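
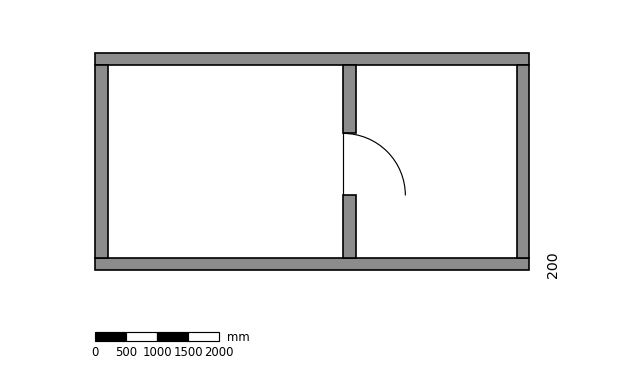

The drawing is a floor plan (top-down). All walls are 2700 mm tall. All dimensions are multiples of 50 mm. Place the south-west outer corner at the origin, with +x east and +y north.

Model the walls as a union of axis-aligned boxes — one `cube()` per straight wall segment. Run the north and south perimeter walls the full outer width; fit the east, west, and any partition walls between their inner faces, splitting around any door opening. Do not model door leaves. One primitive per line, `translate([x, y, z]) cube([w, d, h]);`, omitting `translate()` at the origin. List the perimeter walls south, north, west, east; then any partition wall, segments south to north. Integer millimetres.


cube([7000, 200, 2700]);
translate([0, 3300, 0]) cube([7000, 200, 2700]);
translate([0, 200, 0]) cube([200, 3100, 2700]);
translate([6800, 200, 0]) cube([200, 3100, 2700]);
translate([4000, 200, 0]) cube([200, 1000, 2700]);
translate([4000, 2200, 0]) cube([200, 1100, 2700]);


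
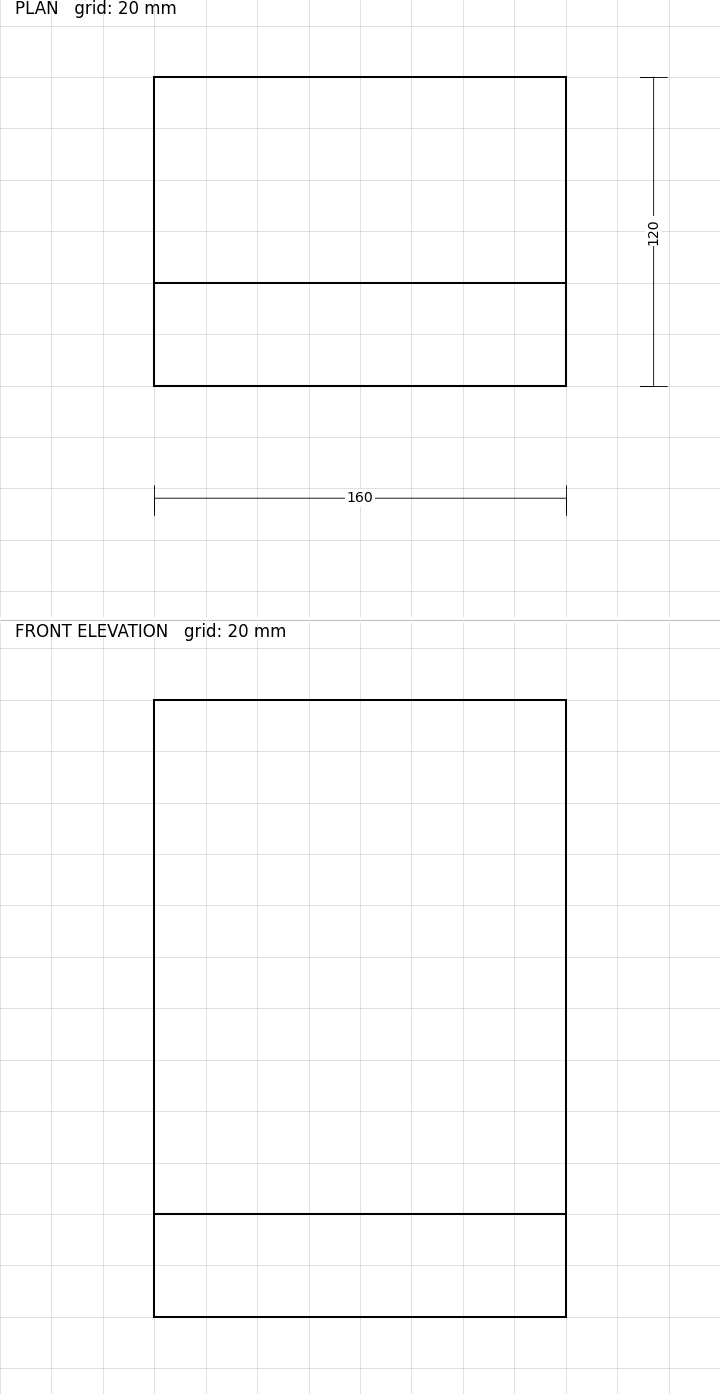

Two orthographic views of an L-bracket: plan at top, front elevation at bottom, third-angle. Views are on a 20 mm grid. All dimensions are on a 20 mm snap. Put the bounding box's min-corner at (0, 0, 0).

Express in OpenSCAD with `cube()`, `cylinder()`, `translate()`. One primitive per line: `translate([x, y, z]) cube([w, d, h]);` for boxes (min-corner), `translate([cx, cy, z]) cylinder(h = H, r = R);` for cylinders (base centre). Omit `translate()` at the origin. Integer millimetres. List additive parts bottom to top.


cube([160, 120, 40]);
translate([0, 0, 40]) cube([160, 40, 200]);


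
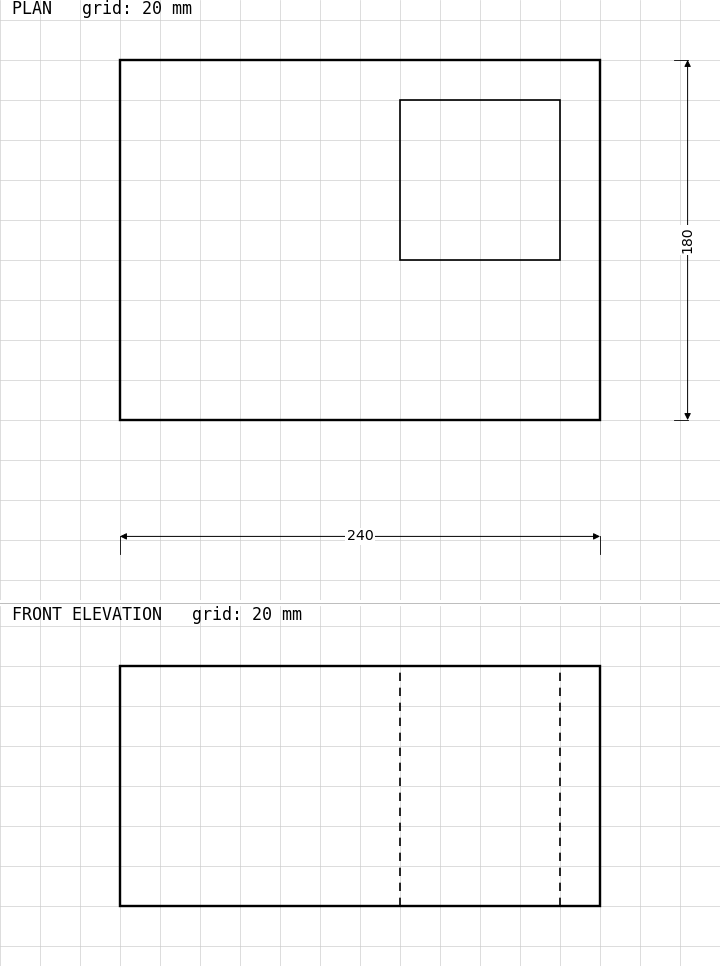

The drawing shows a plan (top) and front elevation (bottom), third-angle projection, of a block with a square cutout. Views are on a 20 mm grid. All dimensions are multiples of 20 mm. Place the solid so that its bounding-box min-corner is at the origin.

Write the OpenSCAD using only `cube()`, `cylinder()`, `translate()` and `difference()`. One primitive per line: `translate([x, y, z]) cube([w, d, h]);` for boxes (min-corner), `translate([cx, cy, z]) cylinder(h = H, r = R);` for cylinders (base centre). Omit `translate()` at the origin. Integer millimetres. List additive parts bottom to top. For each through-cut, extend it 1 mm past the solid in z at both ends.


difference() {
  cube([240, 180, 120]);
  translate([140, 80, -1]) cube([80, 80, 122]);
}


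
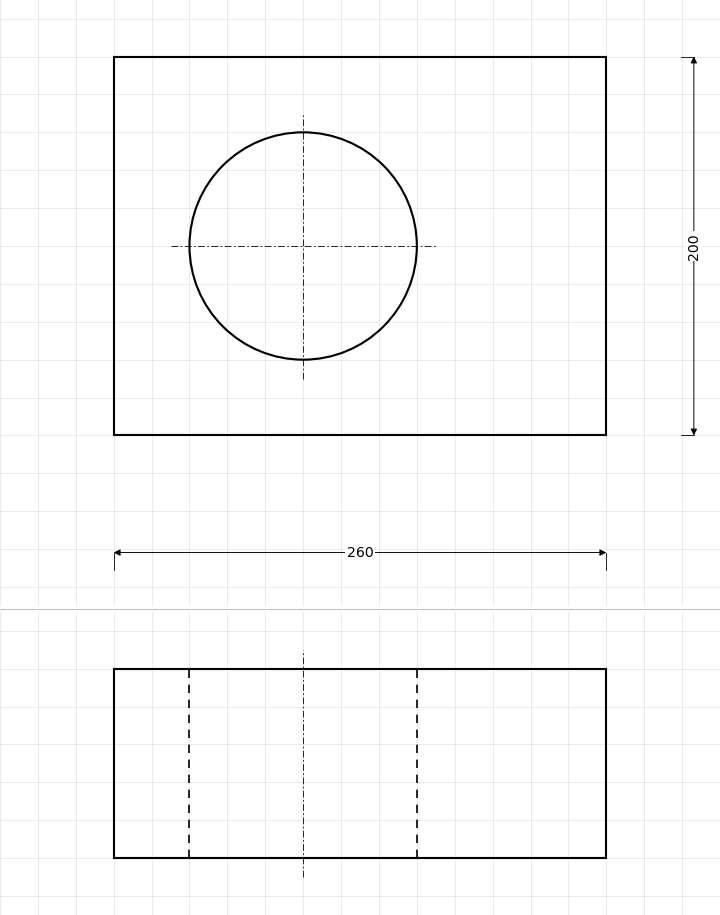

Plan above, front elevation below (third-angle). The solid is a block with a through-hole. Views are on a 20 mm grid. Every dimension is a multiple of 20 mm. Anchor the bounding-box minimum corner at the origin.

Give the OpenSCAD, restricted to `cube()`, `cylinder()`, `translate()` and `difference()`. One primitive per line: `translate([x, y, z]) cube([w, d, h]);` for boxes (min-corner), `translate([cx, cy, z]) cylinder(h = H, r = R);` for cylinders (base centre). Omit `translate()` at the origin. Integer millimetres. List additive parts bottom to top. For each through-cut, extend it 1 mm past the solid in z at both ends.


difference() {
  cube([260, 200, 100]);
  translate([100, 100, -1]) cylinder(h = 102, r = 60);
}


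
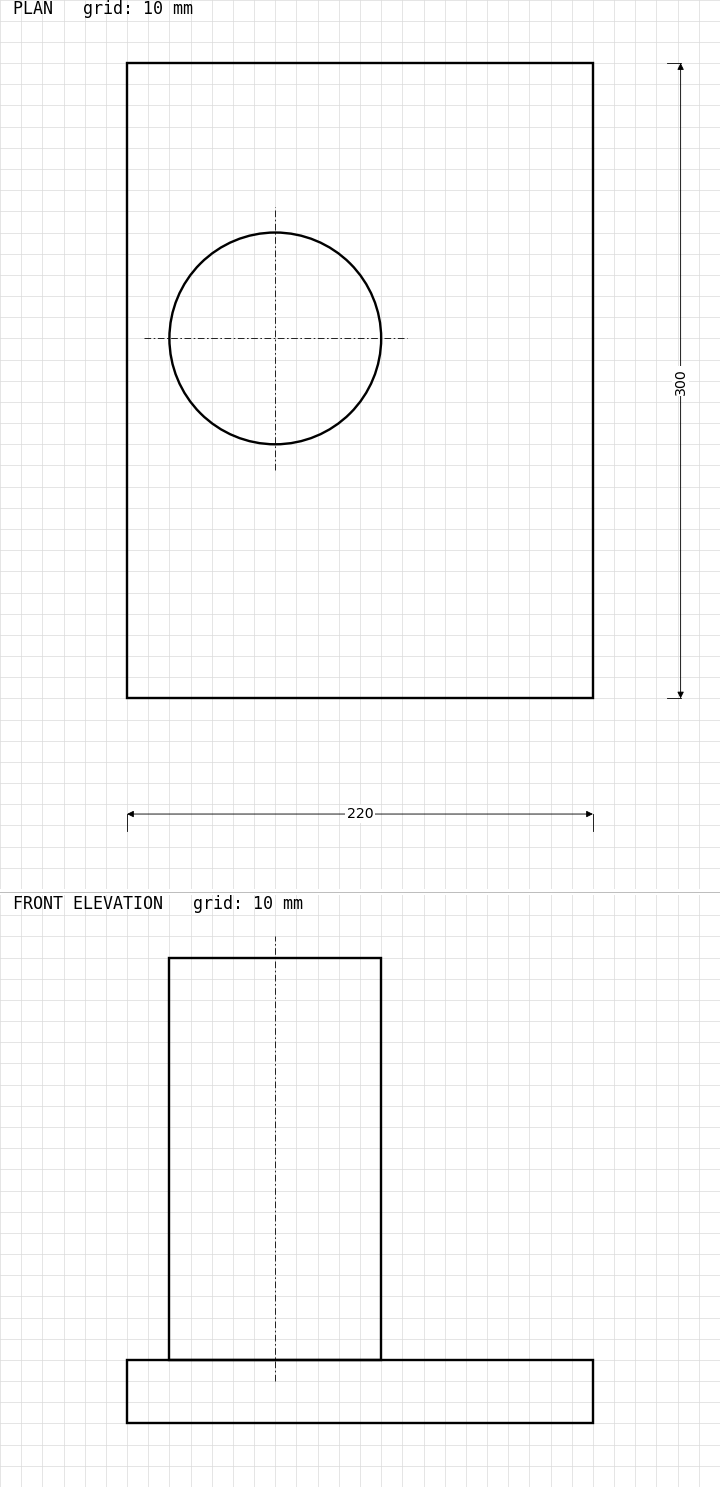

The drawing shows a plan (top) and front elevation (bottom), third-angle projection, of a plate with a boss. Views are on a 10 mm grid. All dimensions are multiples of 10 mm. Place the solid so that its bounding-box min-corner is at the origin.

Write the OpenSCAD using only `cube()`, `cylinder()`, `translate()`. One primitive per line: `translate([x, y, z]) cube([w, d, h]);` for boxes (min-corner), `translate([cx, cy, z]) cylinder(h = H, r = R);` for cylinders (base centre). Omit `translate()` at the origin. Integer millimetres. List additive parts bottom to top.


cube([220, 300, 30]);
translate([70, 170, 30]) cylinder(h = 190, r = 50);


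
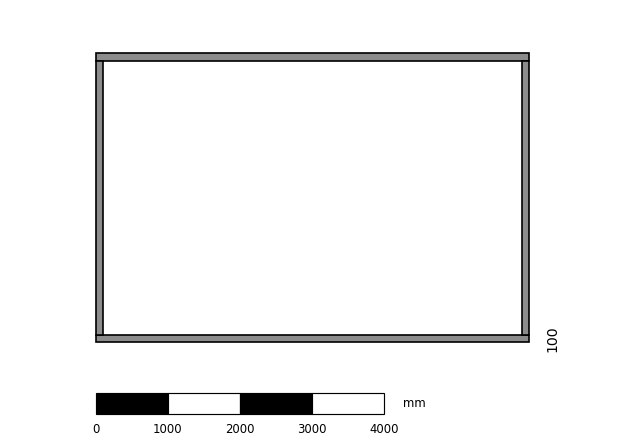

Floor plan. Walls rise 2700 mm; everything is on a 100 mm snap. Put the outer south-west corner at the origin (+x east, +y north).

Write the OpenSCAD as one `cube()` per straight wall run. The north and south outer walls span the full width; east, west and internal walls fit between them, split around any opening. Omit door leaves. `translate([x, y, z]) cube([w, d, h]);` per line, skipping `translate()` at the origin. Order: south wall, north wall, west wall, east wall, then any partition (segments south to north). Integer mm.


cube([6000, 100, 2700]);
translate([0, 3900, 0]) cube([6000, 100, 2700]);
translate([0, 100, 0]) cube([100, 3800, 2700]);
translate([5900, 100, 0]) cube([100, 3800, 2700]);


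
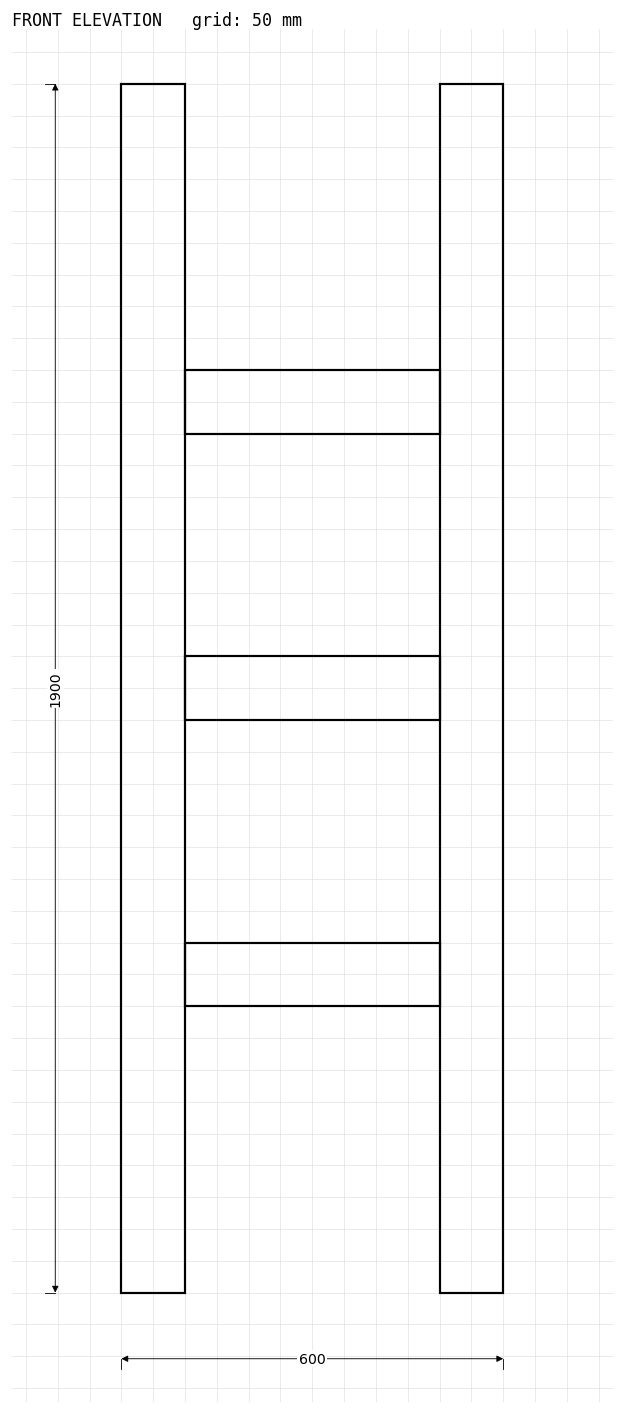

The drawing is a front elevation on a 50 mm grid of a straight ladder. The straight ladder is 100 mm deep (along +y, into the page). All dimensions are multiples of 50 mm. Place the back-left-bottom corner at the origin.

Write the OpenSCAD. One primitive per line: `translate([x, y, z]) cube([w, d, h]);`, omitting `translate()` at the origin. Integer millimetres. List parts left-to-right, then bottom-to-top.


cube([100, 100, 1900]);
translate([100, 0, 450]) cube([400, 100, 100]);
translate([100, 0, 900]) cube([400, 100, 100]);
translate([100, 0, 1350]) cube([400, 100, 100]);
translate([500, 0, 0]) cube([100, 100, 1900]);


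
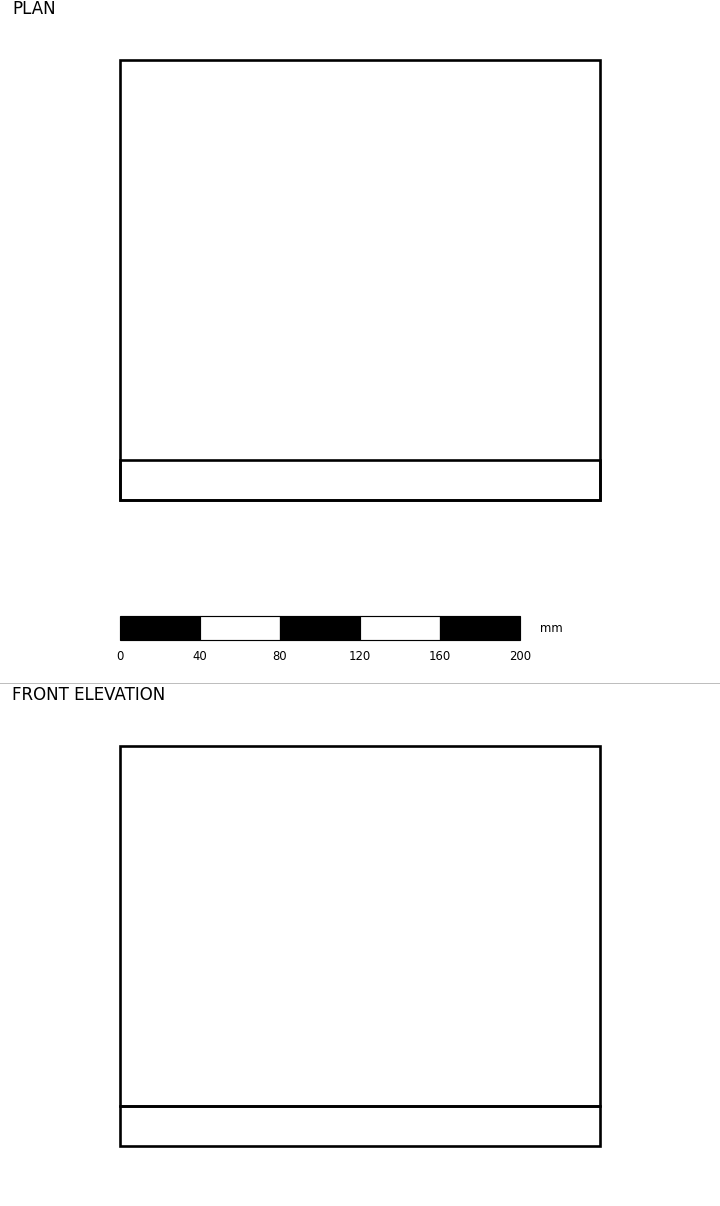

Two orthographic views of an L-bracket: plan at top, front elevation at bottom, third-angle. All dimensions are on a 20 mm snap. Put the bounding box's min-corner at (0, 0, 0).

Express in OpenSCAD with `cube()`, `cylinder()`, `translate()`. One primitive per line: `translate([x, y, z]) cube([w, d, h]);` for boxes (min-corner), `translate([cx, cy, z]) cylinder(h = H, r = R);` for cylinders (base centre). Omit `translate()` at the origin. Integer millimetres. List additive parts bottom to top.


cube([240, 220, 20]);
translate([0, 0, 20]) cube([240, 20, 180]);


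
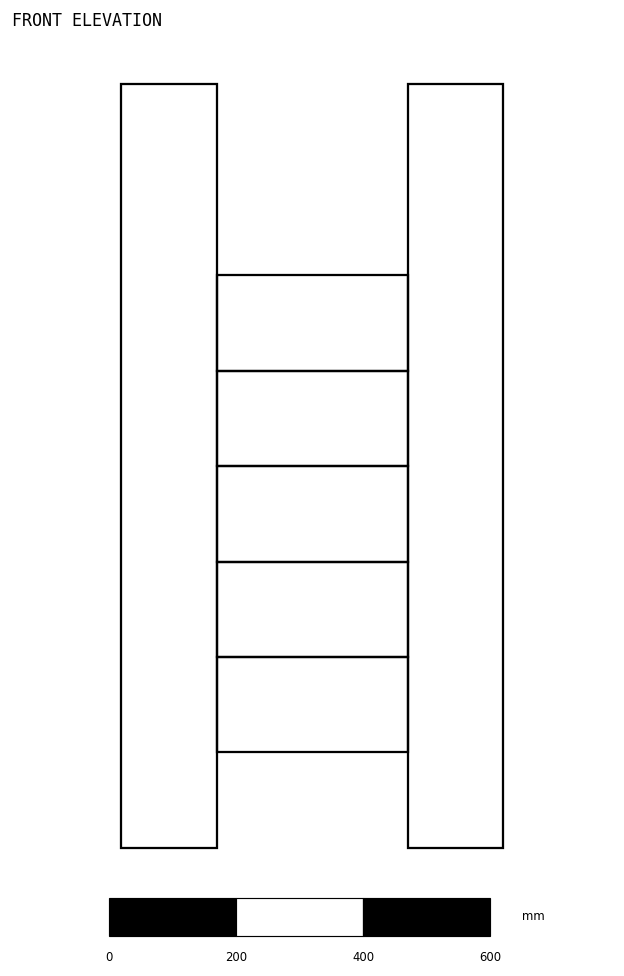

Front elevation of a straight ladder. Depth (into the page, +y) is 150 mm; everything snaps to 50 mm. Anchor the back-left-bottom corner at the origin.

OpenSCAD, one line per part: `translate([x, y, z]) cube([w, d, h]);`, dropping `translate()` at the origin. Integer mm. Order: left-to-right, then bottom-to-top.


cube([150, 150, 1200]);
translate([150, 0, 150]) cube([300, 150, 150]);
translate([150, 0, 300]) cube([300, 150, 150]);
translate([150, 0, 450]) cube([300, 150, 150]);
translate([150, 0, 600]) cube([300, 150, 150]);
translate([150, 0, 750]) cube([300, 150, 150]);
translate([450, 0, 0]) cube([150, 150, 1200]);


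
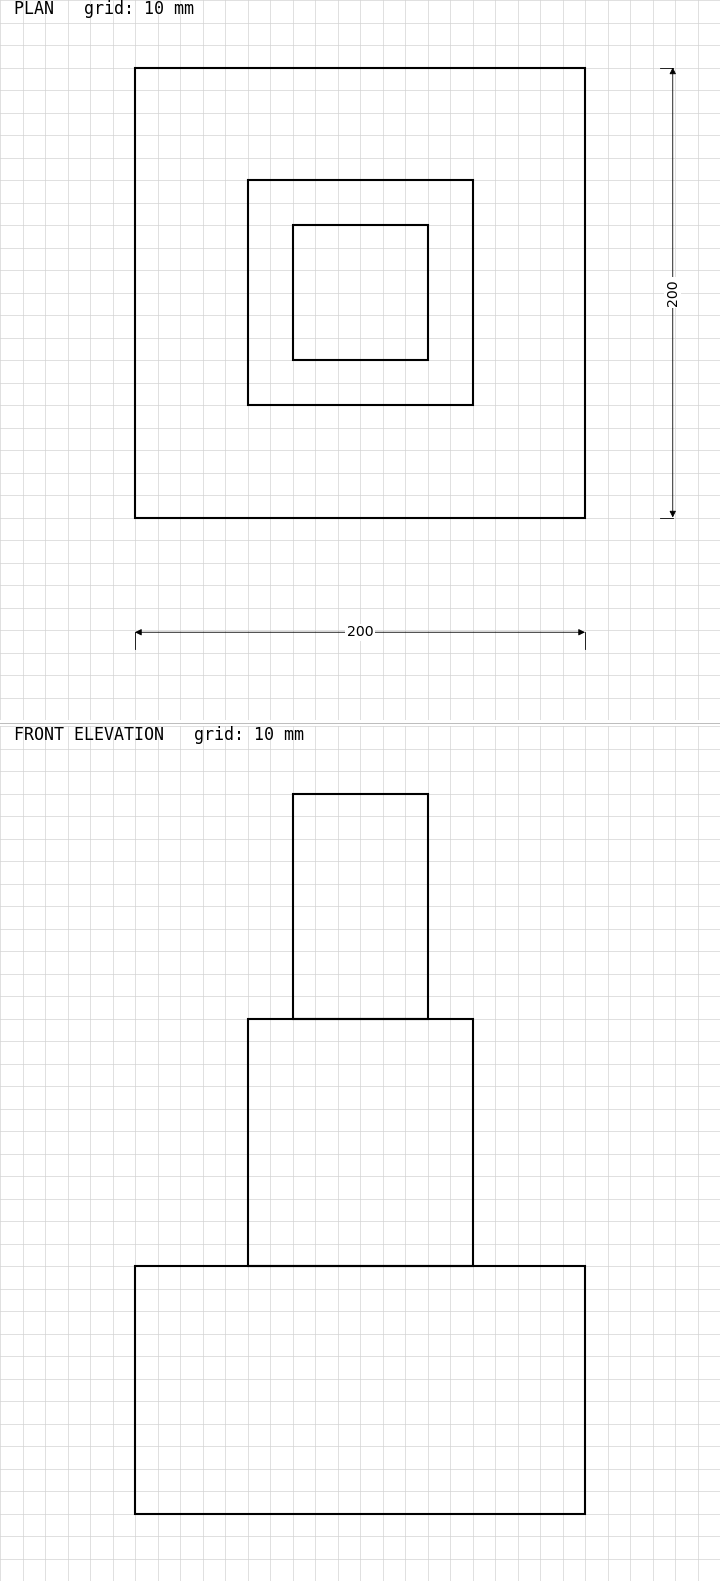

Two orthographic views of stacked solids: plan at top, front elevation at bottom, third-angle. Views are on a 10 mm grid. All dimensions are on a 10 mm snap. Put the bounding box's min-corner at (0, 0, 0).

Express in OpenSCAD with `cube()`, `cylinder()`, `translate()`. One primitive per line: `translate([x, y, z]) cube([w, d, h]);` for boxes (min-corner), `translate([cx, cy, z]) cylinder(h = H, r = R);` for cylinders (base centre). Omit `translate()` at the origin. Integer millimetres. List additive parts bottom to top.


cube([200, 200, 110]);
translate([50, 50, 110]) cube([100, 100, 110]);
translate([70, 70, 220]) cube([60, 60, 100]);


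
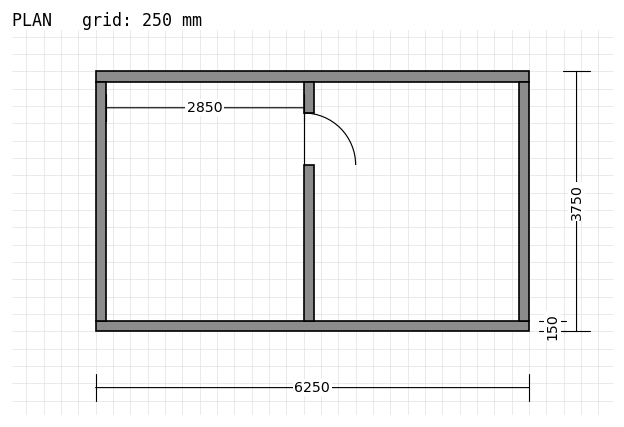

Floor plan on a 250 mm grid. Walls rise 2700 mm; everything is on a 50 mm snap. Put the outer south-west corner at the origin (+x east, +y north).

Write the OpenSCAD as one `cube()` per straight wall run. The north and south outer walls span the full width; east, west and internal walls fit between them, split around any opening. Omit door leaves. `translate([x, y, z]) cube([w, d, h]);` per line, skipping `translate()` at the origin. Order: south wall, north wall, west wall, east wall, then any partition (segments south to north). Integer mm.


cube([6250, 150, 2700]);
translate([0, 3600, 0]) cube([6250, 150, 2700]);
translate([0, 150, 0]) cube([150, 3450, 2700]);
translate([6100, 150, 0]) cube([150, 3450, 2700]);
translate([3000, 150, 0]) cube([150, 2250, 2700]);
translate([3000, 3150, 0]) cube([150, 450, 2700]);


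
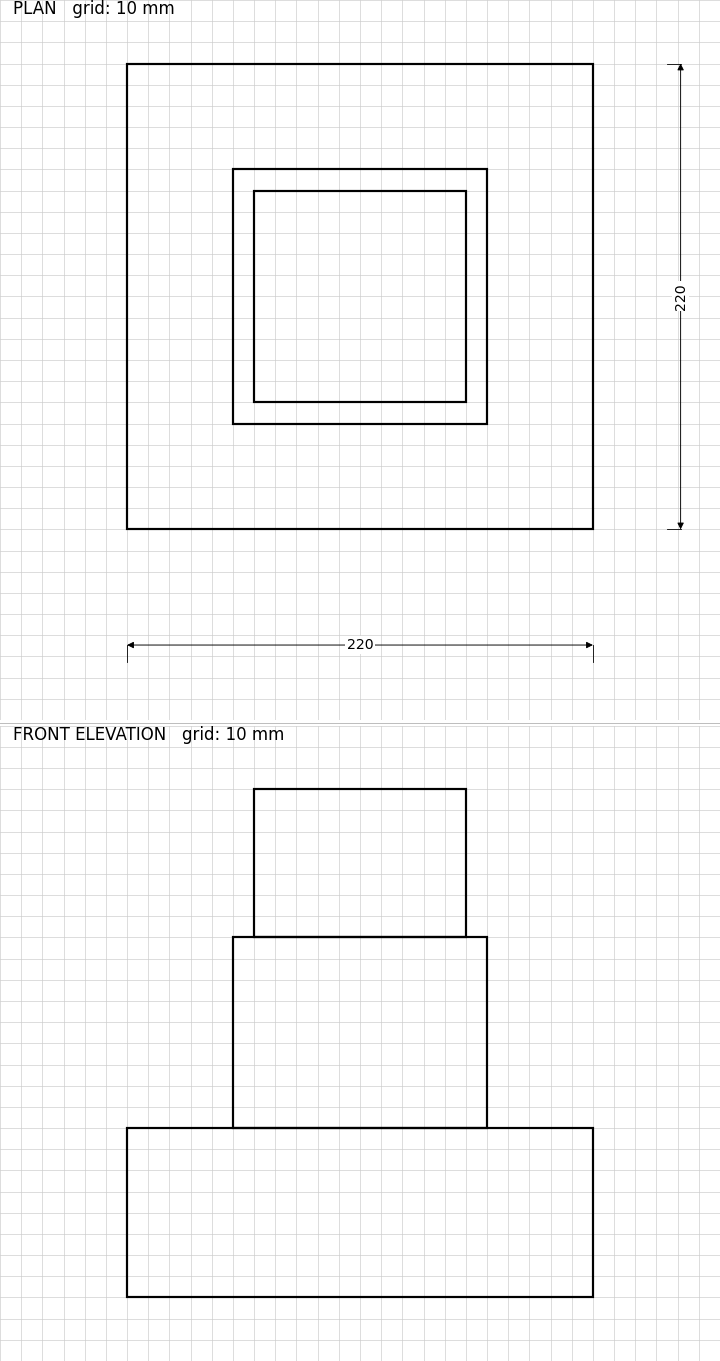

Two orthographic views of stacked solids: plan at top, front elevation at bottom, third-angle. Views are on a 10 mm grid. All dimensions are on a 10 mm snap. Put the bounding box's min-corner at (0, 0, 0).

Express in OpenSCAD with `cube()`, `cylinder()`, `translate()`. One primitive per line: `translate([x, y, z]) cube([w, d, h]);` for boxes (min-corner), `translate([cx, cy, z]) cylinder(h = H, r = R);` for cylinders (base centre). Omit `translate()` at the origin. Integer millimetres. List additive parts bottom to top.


cube([220, 220, 80]);
translate([50, 50, 80]) cube([120, 120, 90]);
translate([60, 60, 170]) cube([100, 100, 70]);


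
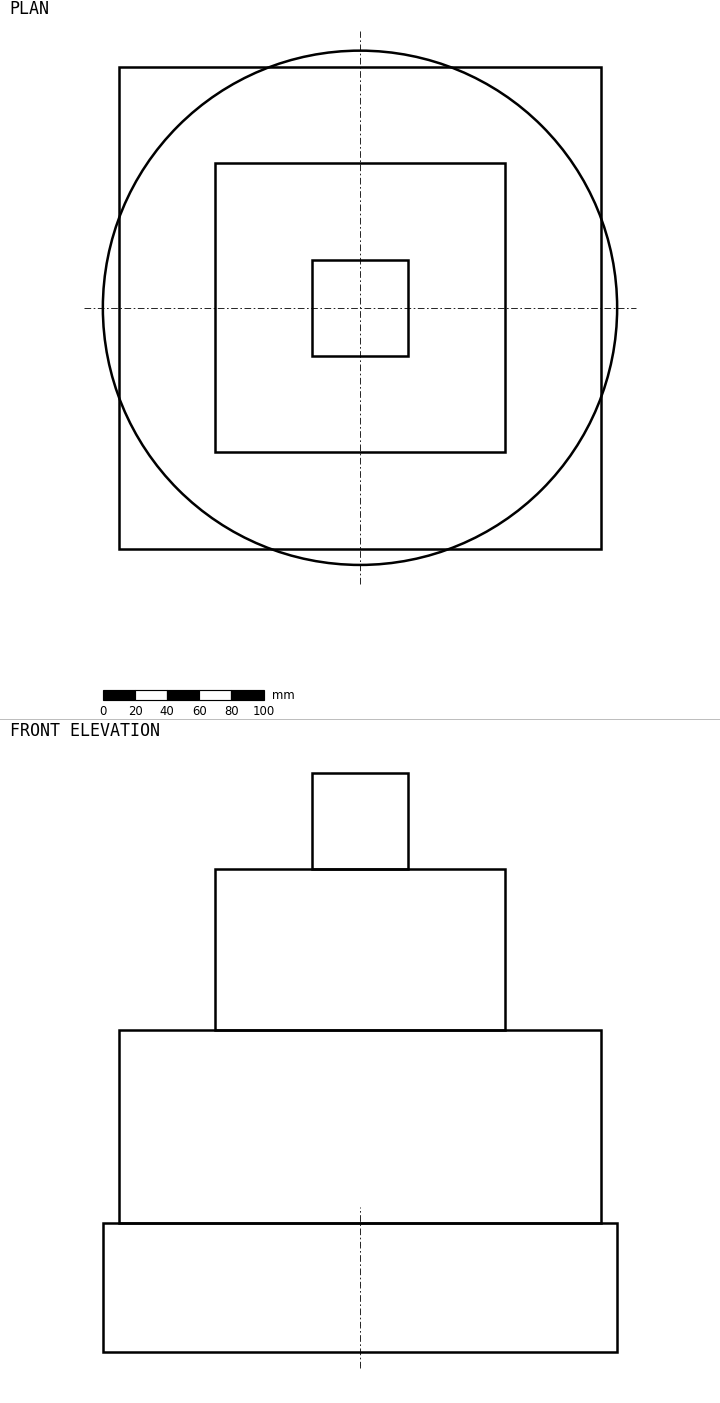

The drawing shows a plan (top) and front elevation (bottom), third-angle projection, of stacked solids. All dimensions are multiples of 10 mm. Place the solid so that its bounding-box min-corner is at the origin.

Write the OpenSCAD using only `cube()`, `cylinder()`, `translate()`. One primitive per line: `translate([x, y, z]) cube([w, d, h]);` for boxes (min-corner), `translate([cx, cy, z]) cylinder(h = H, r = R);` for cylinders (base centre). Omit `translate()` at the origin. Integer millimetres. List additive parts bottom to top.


translate([160, 160, 0]) cylinder(h = 80, r = 160);
translate([10, 10, 80]) cube([300, 300, 120]);
translate([70, 70, 200]) cube([180, 180, 100]);
translate([130, 130, 300]) cube([60, 60, 60]);


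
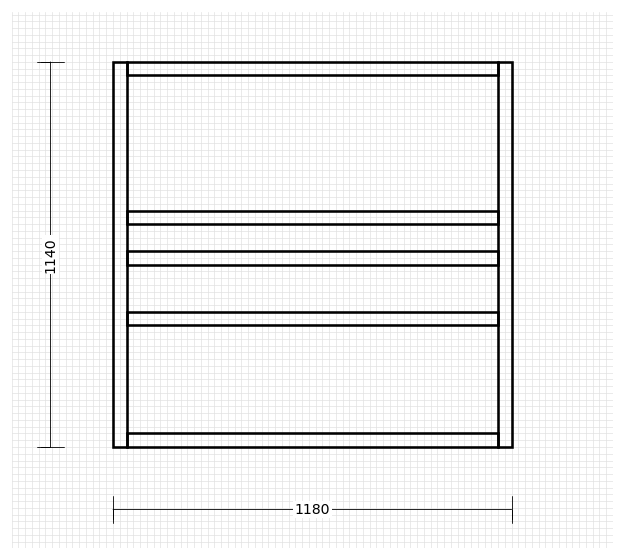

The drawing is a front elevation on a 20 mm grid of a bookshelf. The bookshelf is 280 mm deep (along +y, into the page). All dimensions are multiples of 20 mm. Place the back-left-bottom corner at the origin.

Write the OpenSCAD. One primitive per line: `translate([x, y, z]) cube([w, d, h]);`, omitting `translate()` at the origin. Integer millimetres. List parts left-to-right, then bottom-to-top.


cube([40, 280, 1140]);
translate([40, 0, 0]) cube([1100, 280, 40]);
translate([40, 0, 360]) cube([1100, 280, 40]);
translate([40, 0, 540]) cube([1100, 280, 40]);
translate([40, 0, 660]) cube([1100, 280, 40]);
translate([40, 0, 1100]) cube([1100, 280, 40]);
translate([1140, 0, 0]) cube([40, 280, 1140]);


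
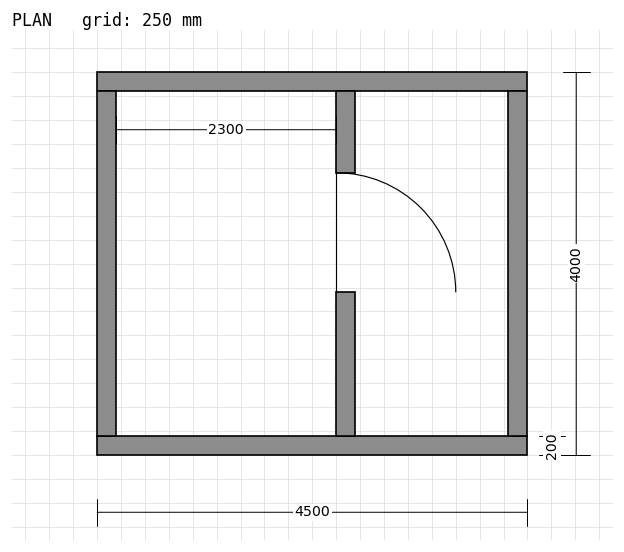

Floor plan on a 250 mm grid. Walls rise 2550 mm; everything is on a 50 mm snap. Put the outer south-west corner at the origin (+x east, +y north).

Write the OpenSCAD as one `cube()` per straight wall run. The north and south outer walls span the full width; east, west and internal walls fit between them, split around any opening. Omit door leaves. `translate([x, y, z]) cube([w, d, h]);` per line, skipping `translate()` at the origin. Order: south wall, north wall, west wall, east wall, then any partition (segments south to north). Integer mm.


cube([4500, 200, 2550]);
translate([0, 3800, 0]) cube([4500, 200, 2550]);
translate([0, 200, 0]) cube([200, 3600, 2550]);
translate([4300, 200, 0]) cube([200, 3600, 2550]);
translate([2500, 200, 0]) cube([200, 1500, 2550]);
translate([2500, 2950, 0]) cube([200, 850, 2550]);


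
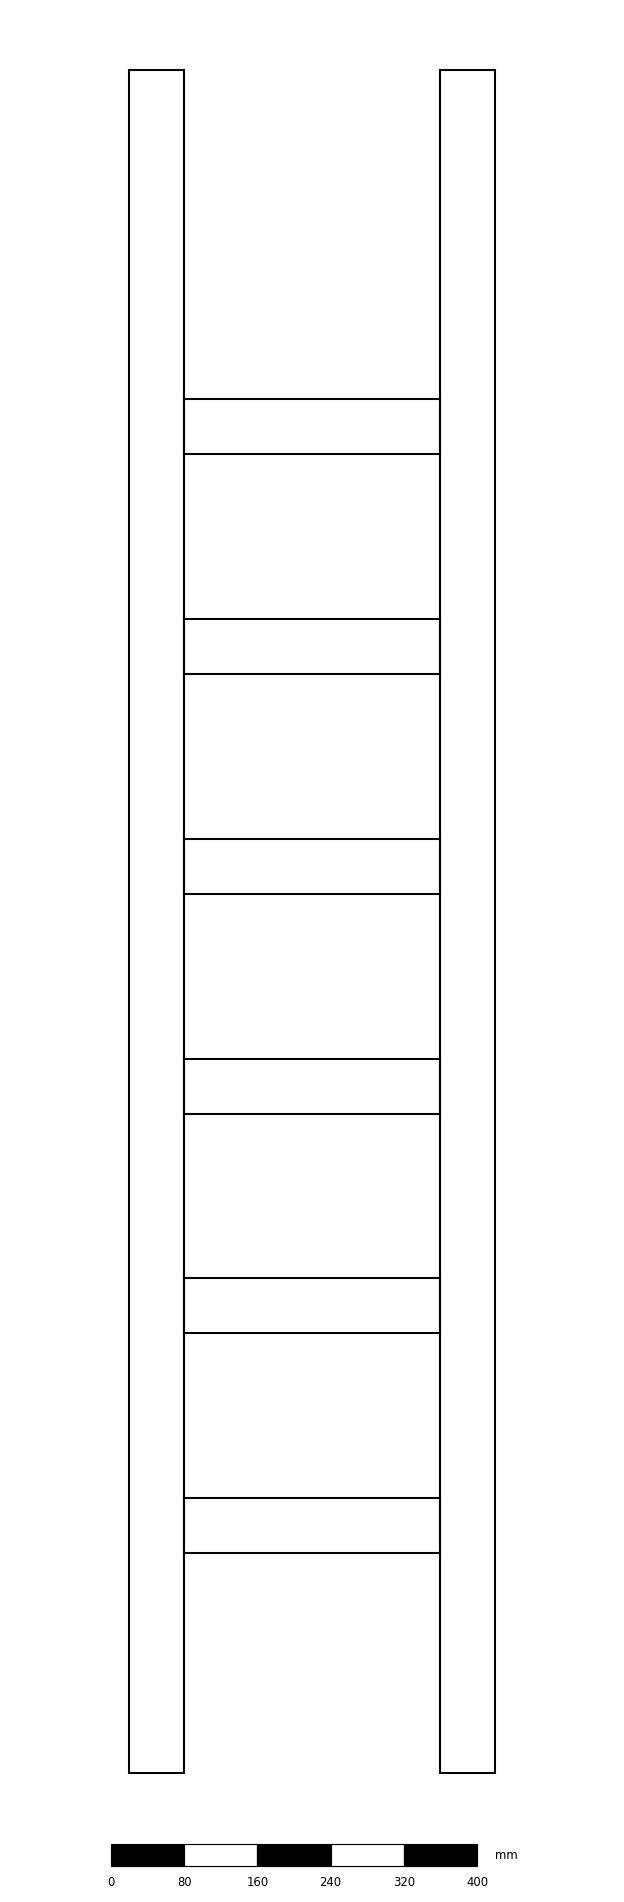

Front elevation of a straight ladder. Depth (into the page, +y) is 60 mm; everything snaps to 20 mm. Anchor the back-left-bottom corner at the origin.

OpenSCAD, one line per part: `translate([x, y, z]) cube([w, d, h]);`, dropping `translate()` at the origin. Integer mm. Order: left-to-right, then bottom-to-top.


cube([60, 60, 1860]);
translate([60, 0, 240]) cube([280, 60, 60]);
translate([60, 0, 480]) cube([280, 60, 60]);
translate([60, 0, 720]) cube([280, 60, 60]);
translate([60, 0, 960]) cube([280, 60, 60]);
translate([60, 0, 1200]) cube([280, 60, 60]);
translate([60, 0, 1440]) cube([280, 60, 60]);
translate([340, 0, 0]) cube([60, 60, 1860]);


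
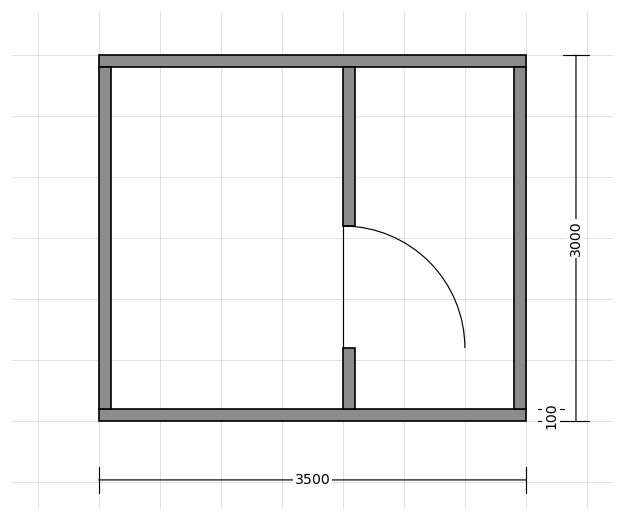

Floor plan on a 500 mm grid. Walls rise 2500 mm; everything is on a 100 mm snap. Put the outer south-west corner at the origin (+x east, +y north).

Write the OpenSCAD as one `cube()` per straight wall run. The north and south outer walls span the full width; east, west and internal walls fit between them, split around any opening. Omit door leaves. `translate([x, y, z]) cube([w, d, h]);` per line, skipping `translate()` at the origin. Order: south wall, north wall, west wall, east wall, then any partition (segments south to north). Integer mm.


cube([3500, 100, 2500]);
translate([0, 2900, 0]) cube([3500, 100, 2500]);
translate([0, 100, 0]) cube([100, 2800, 2500]);
translate([3400, 100, 0]) cube([100, 2800, 2500]);
translate([2000, 100, 0]) cube([100, 500, 2500]);
translate([2000, 1600, 0]) cube([100, 1300, 2500]);


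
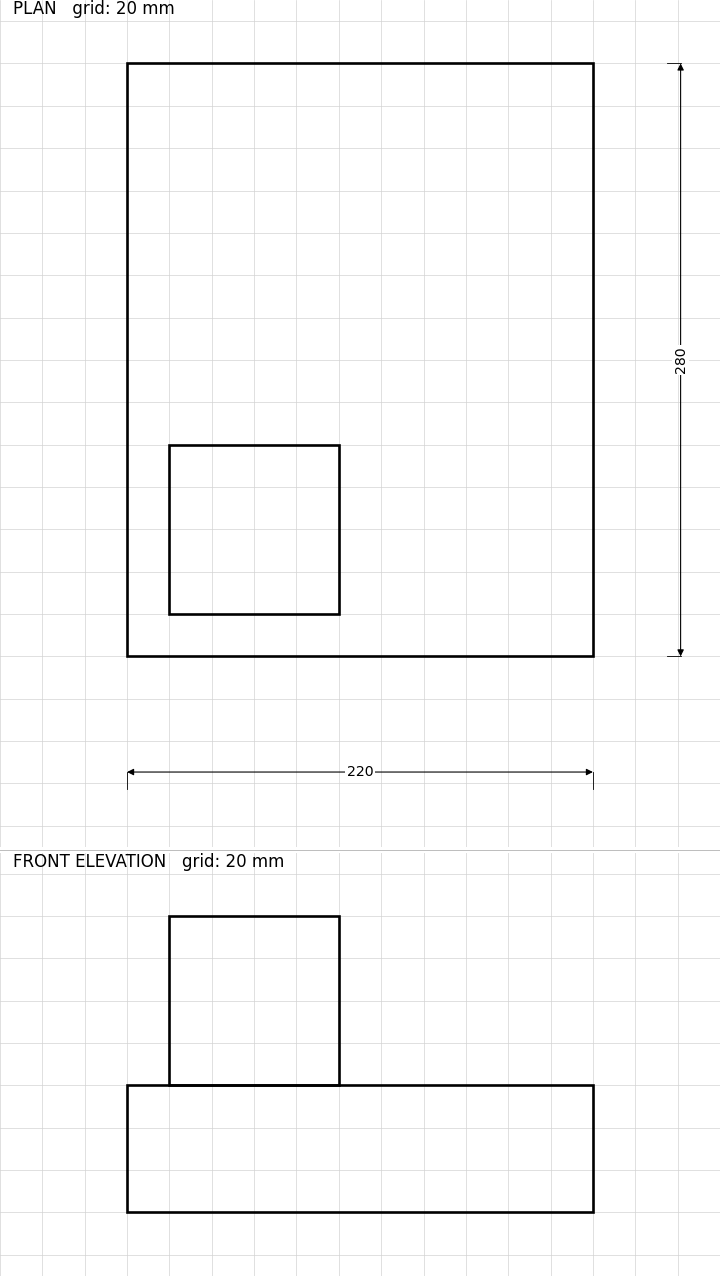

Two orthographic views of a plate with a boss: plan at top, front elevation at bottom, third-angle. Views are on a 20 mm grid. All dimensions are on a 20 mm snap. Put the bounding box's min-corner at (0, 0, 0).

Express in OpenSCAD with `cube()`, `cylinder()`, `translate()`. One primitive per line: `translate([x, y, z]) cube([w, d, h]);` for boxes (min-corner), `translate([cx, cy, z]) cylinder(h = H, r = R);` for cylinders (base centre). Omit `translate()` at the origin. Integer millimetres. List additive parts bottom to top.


cube([220, 280, 60]);
translate([20, 20, 60]) cube([80, 80, 80]);


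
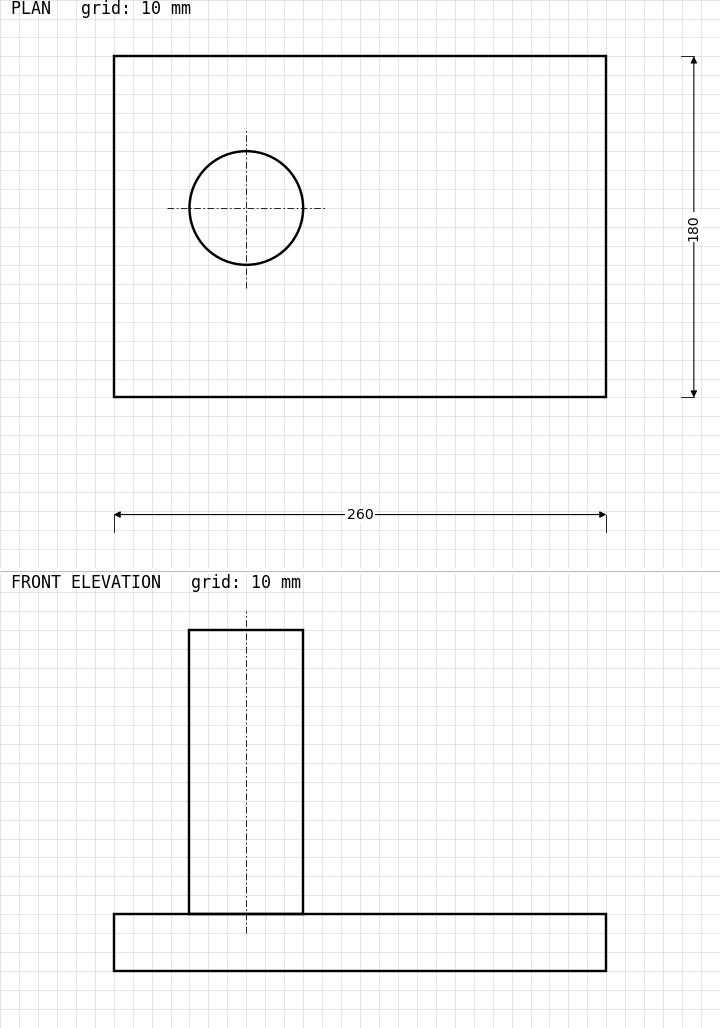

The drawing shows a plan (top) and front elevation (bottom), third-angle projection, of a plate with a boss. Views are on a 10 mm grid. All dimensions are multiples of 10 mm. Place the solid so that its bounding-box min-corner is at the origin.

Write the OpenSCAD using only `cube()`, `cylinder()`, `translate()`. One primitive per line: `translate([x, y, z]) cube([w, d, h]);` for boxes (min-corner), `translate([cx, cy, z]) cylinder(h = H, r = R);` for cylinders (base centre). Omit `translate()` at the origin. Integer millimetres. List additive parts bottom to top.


cube([260, 180, 30]);
translate([70, 100, 30]) cylinder(h = 150, r = 30);


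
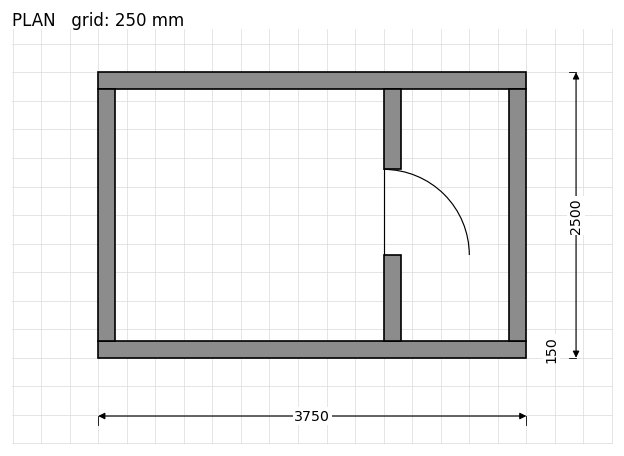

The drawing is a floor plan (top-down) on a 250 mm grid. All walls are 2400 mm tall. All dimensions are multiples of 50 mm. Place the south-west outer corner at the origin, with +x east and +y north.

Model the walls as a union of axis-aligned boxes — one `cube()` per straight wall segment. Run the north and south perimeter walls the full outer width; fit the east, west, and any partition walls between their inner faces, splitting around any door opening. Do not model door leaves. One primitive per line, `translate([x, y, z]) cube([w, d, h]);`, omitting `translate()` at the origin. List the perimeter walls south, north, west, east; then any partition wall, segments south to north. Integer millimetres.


cube([3750, 150, 2400]);
translate([0, 2350, 0]) cube([3750, 150, 2400]);
translate([0, 150, 0]) cube([150, 2200, 2400]);
translate([3600, 150, 0]) cube([150, 2200, 2400]);
translate([2500, 150, 0]) cube([150, 750, 2400]);
translate([2500, 1650, 0]) cube([150, 700, 2400]);


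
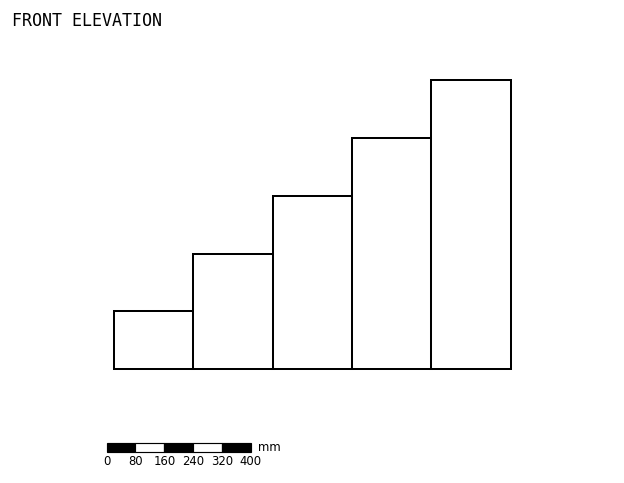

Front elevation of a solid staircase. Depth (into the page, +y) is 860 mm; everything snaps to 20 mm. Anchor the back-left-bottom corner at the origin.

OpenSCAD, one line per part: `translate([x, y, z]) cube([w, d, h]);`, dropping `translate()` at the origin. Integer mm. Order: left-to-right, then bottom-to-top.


cube([220, 860, 160]);
translate([220, 0, 0]) cube([220, 860, 320]);
translate([440, 0, 0]) cube([220, 860, 480]);
translate([660, 0, 0]) cube([220, 860, 640]);
translate([880, 0, 0]) cube([220, 860, 800]);


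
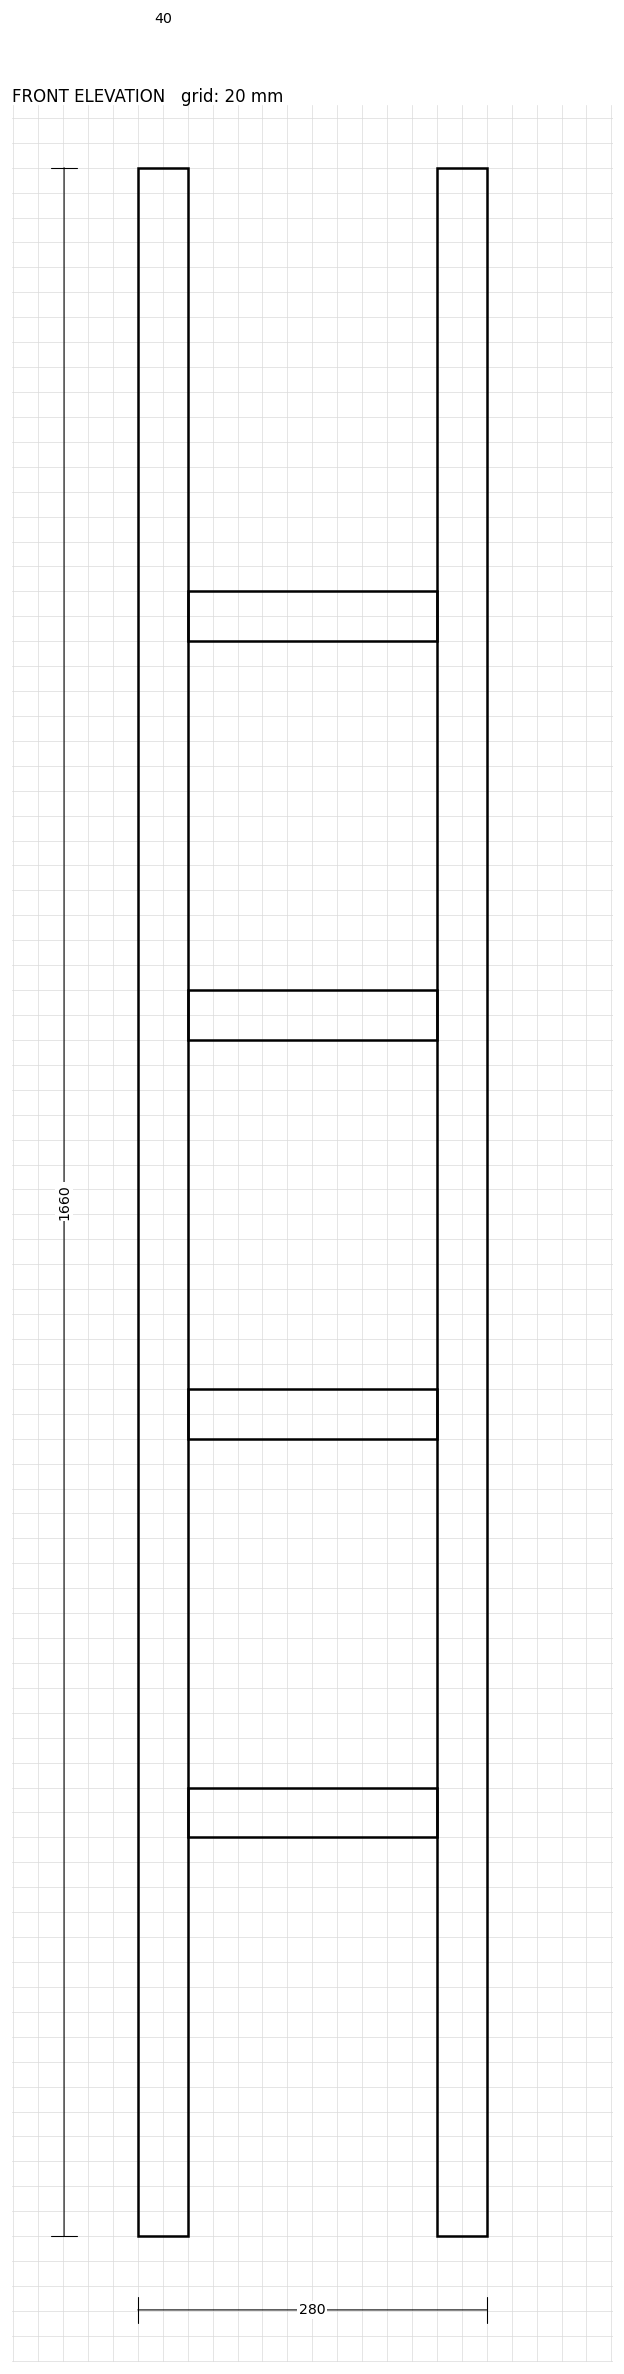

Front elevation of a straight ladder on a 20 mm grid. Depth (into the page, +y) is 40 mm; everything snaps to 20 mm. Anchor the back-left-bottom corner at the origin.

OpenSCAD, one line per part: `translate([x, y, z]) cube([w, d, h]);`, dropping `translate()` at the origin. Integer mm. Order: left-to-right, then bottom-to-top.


cube([40, 40, 1660]);
translate([40, 0, 320]) cube([200, 40, 40]);
translate([40, 0, 640]) cube([200, 40, 40]);
translate([40, 0, 960]) cube([200, 40, 40]);
translate([40, 0, 1280]) cube([200, 40, 40]);
translate([240, 0, 0]) cube([40, 40, 1660]);


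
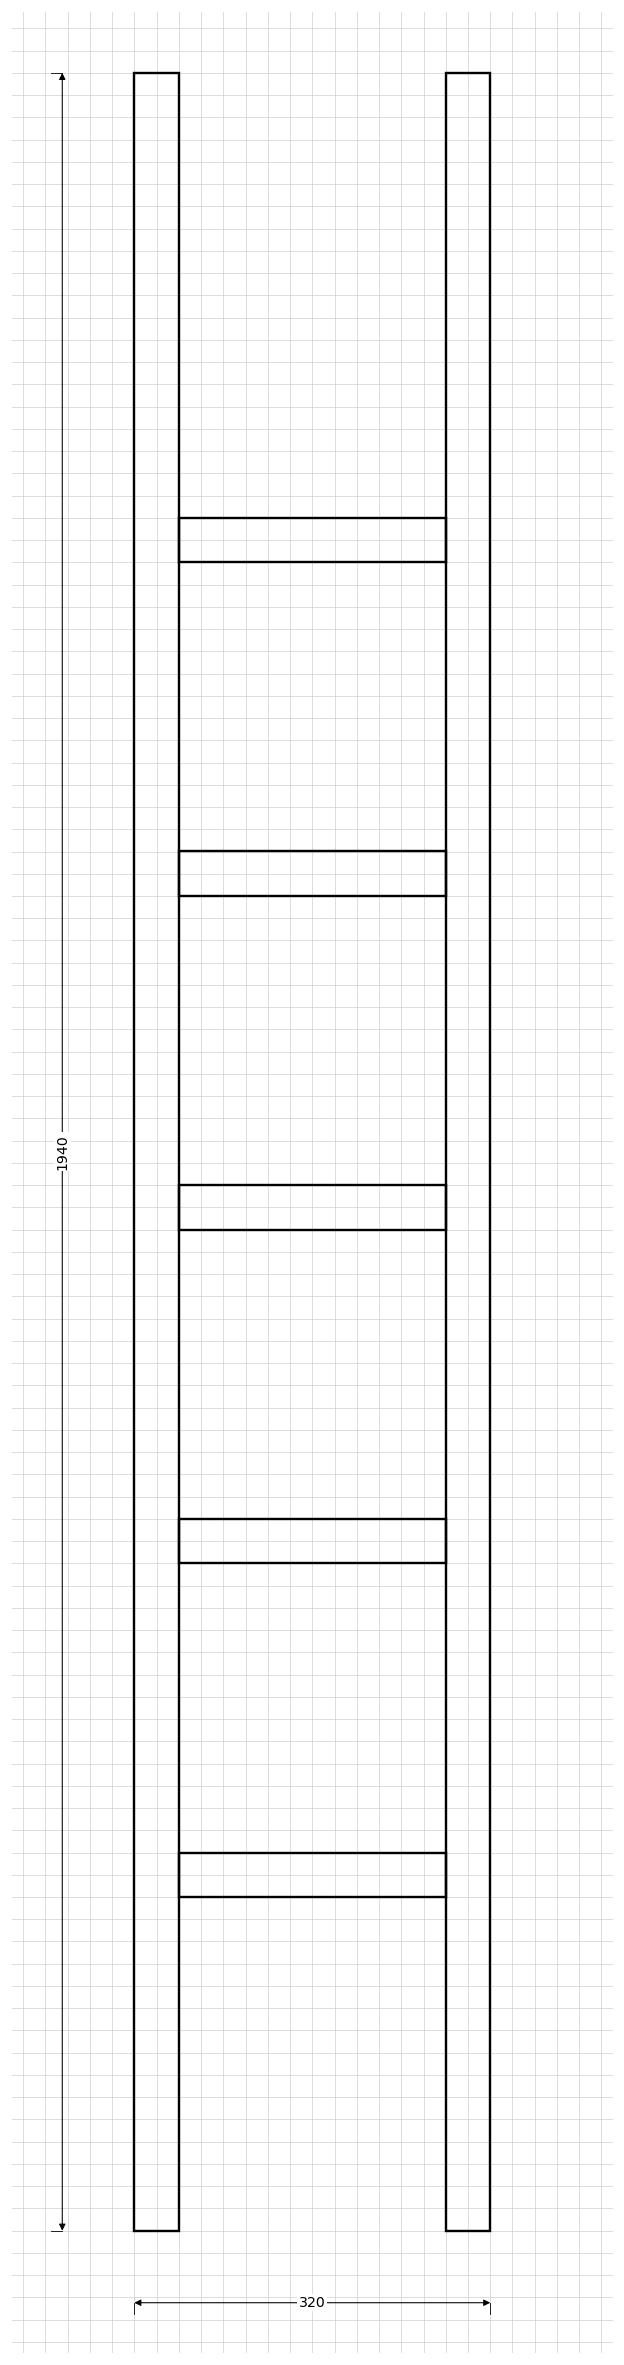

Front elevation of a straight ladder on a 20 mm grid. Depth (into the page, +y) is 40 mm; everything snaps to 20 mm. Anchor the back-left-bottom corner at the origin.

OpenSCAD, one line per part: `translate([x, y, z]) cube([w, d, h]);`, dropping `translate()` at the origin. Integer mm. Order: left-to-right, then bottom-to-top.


cube([40, 40, 1940]);
translate([40, 0, 300]) cube([240, 40, 40]);
translate([40, 0, 600]) cube([240, 40, 40]);
translate([40, 0, 900]) cube([240, 40, 40]);
translate([40, 0, 1200]) cube([240, 40, 40]);
translate([40, 0, 1500]) cube([240, 40, 40]);
translate([280, 0, 0]) cube([40, 40, 1940]);


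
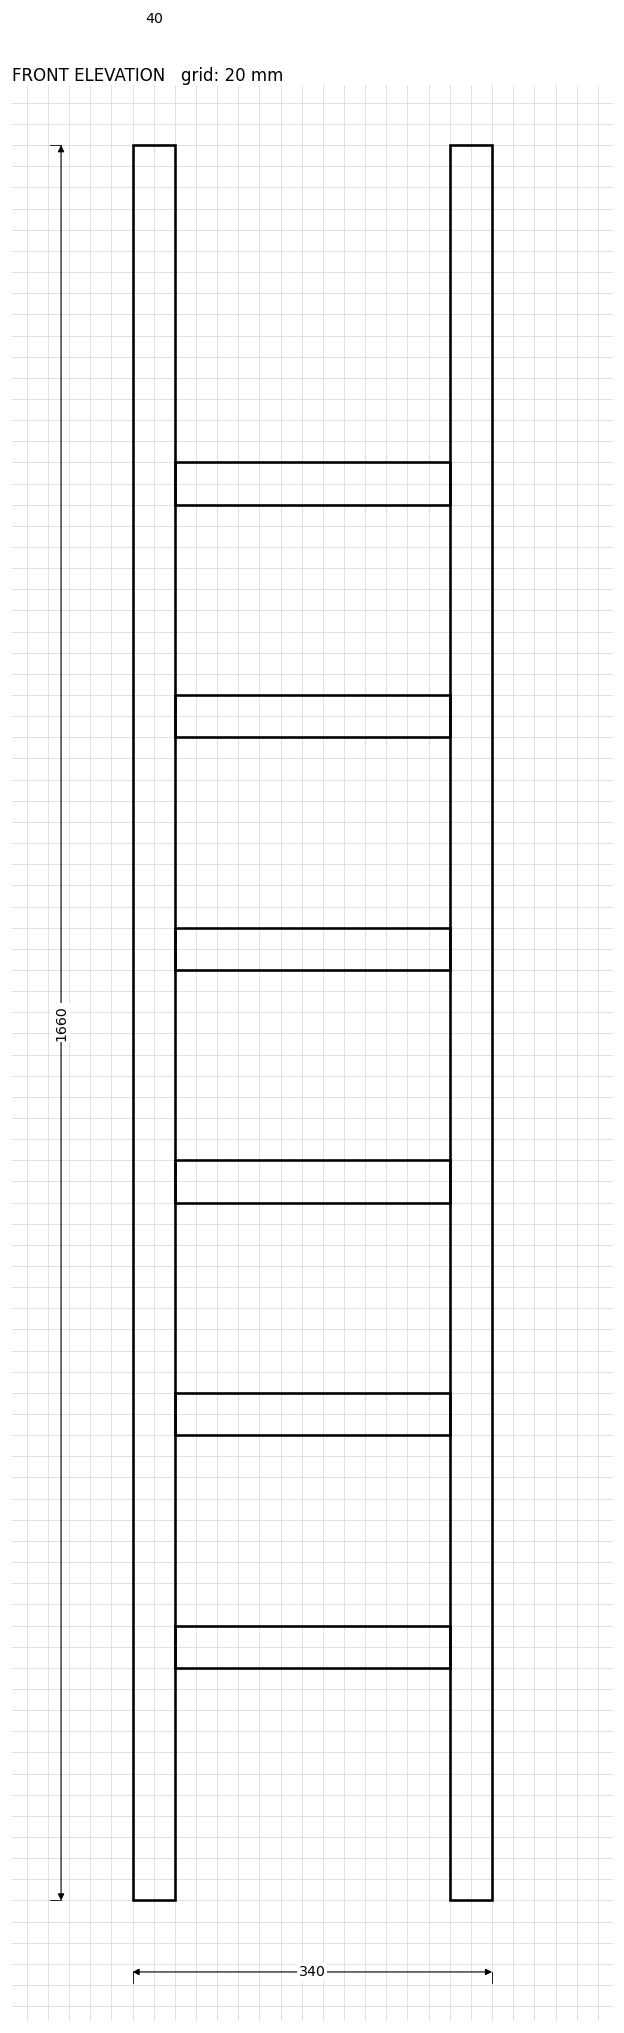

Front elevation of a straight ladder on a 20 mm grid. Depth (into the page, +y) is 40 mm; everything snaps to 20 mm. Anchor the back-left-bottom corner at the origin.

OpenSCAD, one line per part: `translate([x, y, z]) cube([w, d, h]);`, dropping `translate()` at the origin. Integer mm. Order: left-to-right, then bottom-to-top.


cube([40, 40, 1660]);
translate([40, 0, 220]) cube([260, 40, 40]);
translate([40, 0, 440]) cube([260, 40, 40]);
translate([40, 0, 660]) cube([260, 40, 40]);
translate([40, 0, 880]) cube([260, 40, 40]);
translate([40, 0, 1100]) cube([260, 40, 40]);
translate([40, 0, 1320]) cube([260, 40, 40]);
translate([300, 0, 0]) cube([40, 40, 1660]);


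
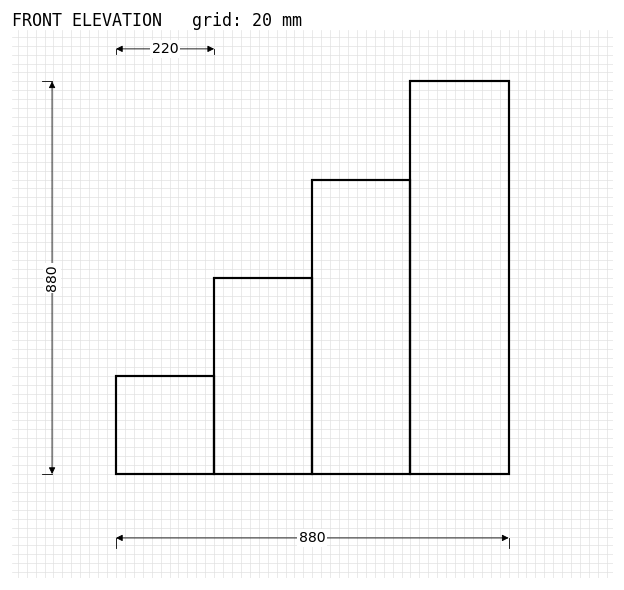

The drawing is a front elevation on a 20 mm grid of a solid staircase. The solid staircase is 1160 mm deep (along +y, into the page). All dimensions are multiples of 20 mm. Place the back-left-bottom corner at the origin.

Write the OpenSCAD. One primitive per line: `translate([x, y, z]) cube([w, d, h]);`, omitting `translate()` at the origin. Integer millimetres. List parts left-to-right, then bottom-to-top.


cube([220, 1160, 220]);
translate([220, 0, 0]) cube([220, 1160, 440]);
translate([440, 0, 0]) cube([220, 1160, 660]);
translate([660, 0, 0]) cube([220, 1160, 880]);


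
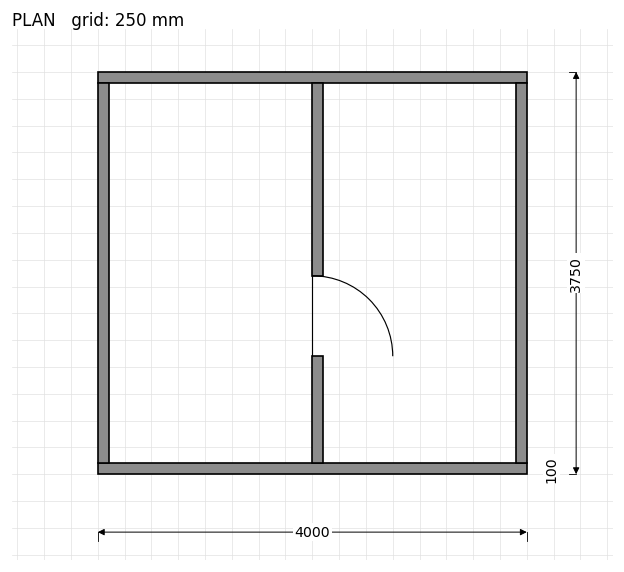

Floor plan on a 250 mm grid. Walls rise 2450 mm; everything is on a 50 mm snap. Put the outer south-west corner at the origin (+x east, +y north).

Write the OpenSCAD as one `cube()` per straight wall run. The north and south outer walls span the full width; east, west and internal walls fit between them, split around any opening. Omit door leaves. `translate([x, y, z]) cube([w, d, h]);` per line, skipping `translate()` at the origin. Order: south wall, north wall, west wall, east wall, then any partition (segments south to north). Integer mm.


cube([4000, 100, 2450]);
translate([0, 3650, 0]) cube([4000, 100, 2450]);
translate([0, 100, 0]) cube([100, 3550, 2450]);
translate([3900, 100, 0]) cube([100, 3550, 2450]);
translate([2000, 100, 0]) cube([100, 1000, 2450]);
translate([2000, 1850, 0]) cube([100, 1800, 2450]);


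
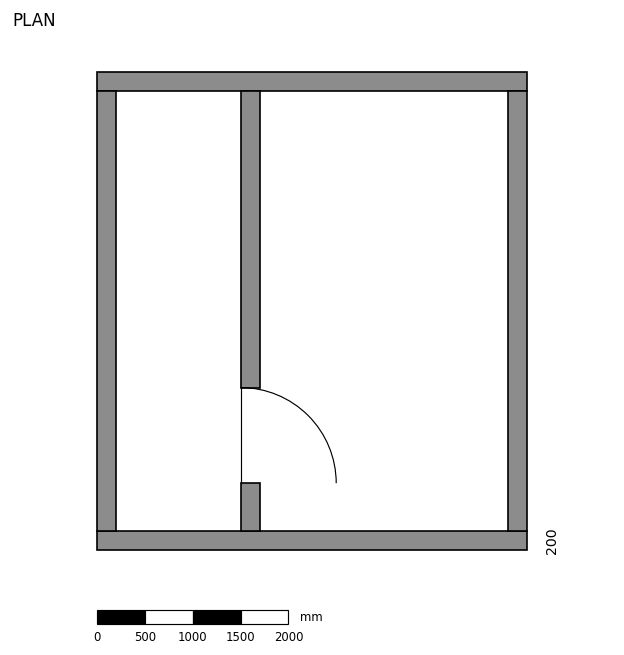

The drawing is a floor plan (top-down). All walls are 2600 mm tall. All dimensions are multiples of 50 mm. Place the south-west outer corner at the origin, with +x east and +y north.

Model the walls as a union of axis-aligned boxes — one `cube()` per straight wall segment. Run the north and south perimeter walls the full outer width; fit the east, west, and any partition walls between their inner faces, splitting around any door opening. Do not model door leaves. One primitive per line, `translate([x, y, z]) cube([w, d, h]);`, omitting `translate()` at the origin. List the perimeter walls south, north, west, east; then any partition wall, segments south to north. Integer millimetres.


cube([4500, 200, 2600]);
translate([0, 4800, 0]) cube([4500, 200, 2600]);
translate([0, 200, 0]) cube([200, 4600, 2600]);
translate([4300, 200, 0]) cube([200, 4600, 2600]);
translate([1500, 200, 0]) cube([200, 500, 2600]);
translate([1500, 1700, 0]) cube([200, 3100, 2600]);


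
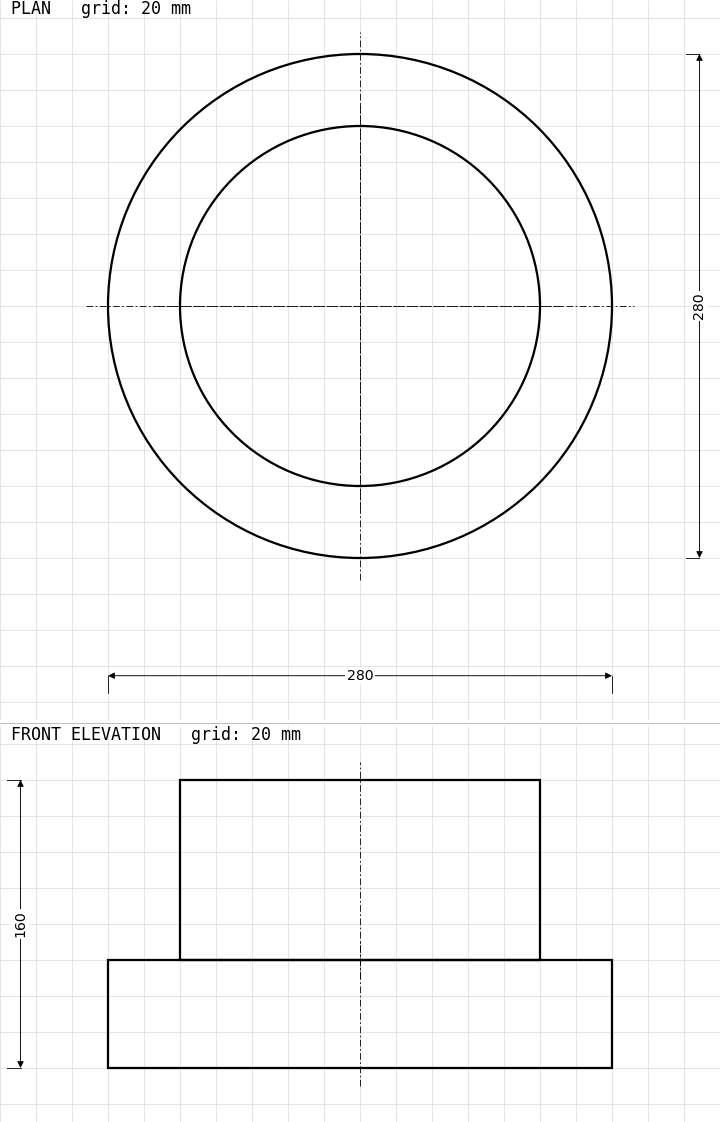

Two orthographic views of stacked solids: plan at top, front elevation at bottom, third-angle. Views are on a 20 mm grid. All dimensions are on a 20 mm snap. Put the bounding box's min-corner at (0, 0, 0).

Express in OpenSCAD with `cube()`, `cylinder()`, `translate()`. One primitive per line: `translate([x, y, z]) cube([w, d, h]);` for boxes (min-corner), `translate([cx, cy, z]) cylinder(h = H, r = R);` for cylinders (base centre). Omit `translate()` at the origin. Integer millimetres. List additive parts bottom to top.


translate([140, 140, 0]) cylinder(h = 60, r = 140);
translate([140, 140, 60]) cylinder(h = 100, r = 100);


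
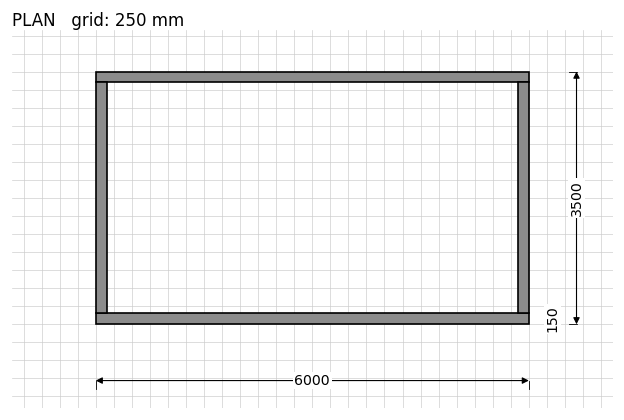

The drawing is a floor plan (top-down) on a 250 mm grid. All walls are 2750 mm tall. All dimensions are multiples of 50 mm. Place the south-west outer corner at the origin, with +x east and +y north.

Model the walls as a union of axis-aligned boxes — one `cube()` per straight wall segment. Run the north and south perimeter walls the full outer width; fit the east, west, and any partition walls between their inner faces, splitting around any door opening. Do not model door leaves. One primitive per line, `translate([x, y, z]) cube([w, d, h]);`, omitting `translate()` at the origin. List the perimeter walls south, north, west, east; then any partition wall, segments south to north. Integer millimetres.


cube([6000, 150, 2750]);
translate([0, 3350, 0]) cube([6000, 150, 2750]);
translate([0, 150, 0]) cube([150, 3200, 2750]);
translate([5850, 150, 0]) cube([150, 3200, 2750]);


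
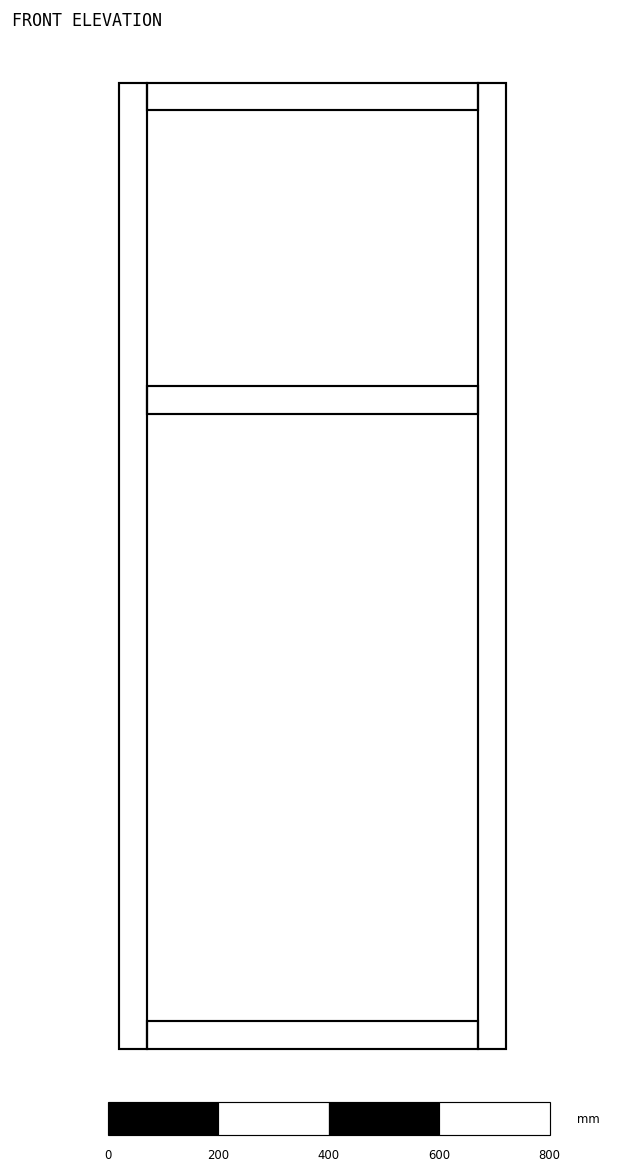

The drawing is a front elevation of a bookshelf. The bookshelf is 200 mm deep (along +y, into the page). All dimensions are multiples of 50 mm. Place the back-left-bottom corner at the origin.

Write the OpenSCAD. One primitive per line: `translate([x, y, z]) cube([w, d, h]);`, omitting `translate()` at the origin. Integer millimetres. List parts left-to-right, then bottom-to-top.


cube([50, 200, 1750]);
translate([50, 0, 0]) cube([600, 200, 50]);
translate([50, 0, 1150]) cube([600, 200, 50]);
translate([50, 0, 1700]) cube([600, 200, 50]);
translate([650, 0, 0]) cube([50, 200, 1750]);


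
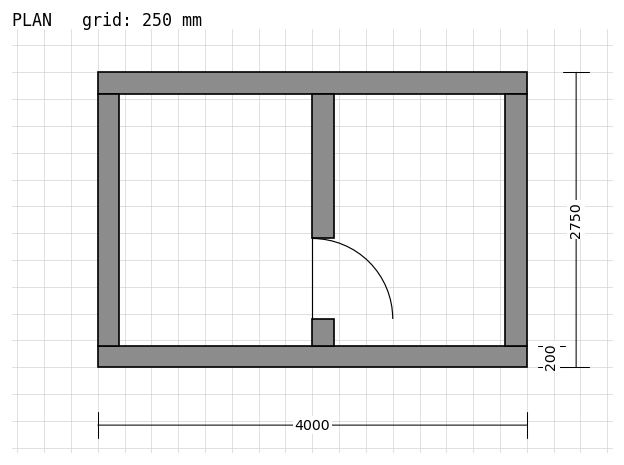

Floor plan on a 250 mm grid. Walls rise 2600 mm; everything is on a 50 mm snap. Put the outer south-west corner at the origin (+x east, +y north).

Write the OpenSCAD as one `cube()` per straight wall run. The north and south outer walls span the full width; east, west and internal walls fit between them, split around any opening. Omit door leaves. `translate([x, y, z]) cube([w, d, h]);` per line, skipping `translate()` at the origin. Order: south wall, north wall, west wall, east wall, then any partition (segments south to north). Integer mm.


cube([4000, 200, 2600]);
translate([0, 2550, 0]) cube([4000, 200, 2600]);
translate([0, 200, 0]) cube([200, 2350, 2600]);
translate([3800, 200, 0]) cube([200, 2350, 2600]);
translate([2000, 200, 0]) cube([200, 250, 2600]);
translate([2000, 1200, 0]) cube([200, 1350, 2600]);


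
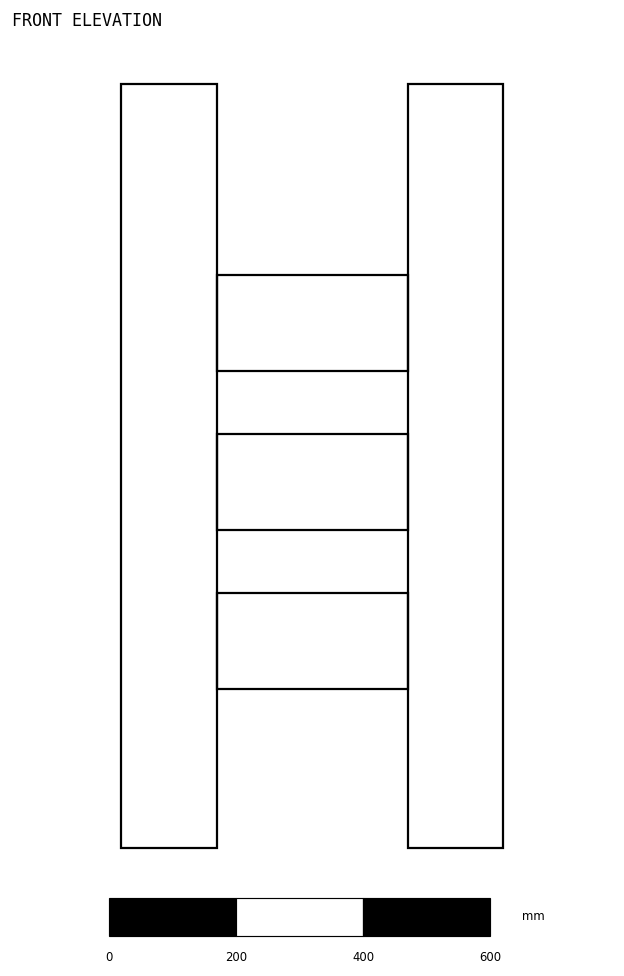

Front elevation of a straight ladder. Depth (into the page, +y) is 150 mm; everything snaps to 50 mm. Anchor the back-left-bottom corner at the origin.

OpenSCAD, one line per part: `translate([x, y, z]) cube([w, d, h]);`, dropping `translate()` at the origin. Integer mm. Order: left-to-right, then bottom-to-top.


cube([150, 150, 1200]);
translate([150, 0, 250]) cube([300, 150, 150]);
translate([150, 0, 500]) cube([300, 150, 150]);
translate([150, 0, 750]) cube([300, 150, 150]);
translate([450, 0, 0]) cube([150, 150, 1200]);


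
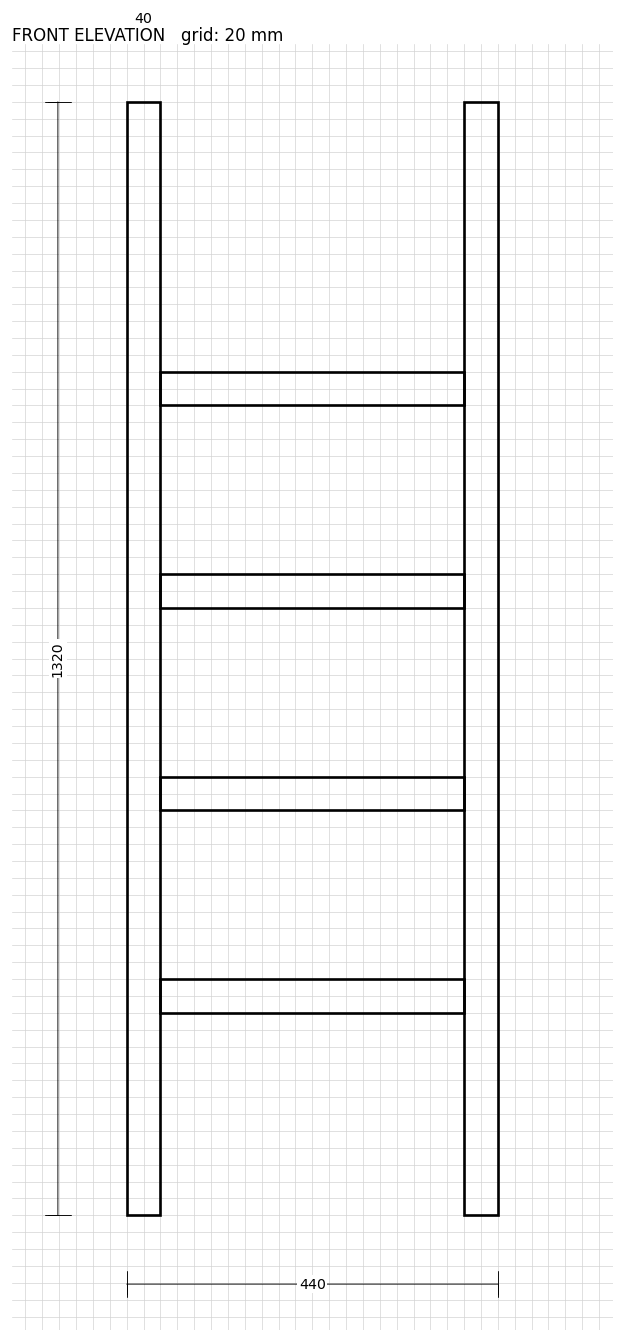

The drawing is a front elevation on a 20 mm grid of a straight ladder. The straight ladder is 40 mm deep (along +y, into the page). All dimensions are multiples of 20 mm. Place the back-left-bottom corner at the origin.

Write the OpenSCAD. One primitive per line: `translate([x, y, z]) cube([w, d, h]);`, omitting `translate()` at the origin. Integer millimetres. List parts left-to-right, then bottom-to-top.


cube([40, 40, 1320]);
translate([40, 0, 240]) cube([360, 40, 40]);
translate([40, 0, 480]) cube([360, 40, 40]);
translate([40, 0, 720]) cube([360, 40, 40]);
translate([40, 0, 960]) cube([360, 40, 40]);
translate([400, 0, 0]) cube([40, 40, 1320]);
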